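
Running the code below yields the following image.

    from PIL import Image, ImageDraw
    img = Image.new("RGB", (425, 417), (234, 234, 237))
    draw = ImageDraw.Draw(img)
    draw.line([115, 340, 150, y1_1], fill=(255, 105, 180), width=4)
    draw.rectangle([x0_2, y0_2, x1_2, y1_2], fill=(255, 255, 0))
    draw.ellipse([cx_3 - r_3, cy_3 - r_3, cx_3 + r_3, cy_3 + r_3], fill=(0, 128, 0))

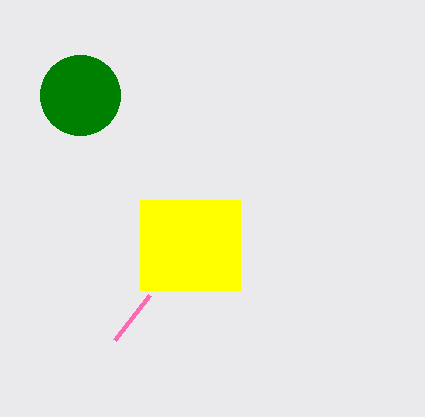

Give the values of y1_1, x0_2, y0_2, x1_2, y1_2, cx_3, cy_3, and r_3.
y1_1 = 295; x0_2 = 140; y0_2 = 200; x1_2 = 240; y1_2 = 290; cx_3 = 80; cy_3 = 95; r_3 = 40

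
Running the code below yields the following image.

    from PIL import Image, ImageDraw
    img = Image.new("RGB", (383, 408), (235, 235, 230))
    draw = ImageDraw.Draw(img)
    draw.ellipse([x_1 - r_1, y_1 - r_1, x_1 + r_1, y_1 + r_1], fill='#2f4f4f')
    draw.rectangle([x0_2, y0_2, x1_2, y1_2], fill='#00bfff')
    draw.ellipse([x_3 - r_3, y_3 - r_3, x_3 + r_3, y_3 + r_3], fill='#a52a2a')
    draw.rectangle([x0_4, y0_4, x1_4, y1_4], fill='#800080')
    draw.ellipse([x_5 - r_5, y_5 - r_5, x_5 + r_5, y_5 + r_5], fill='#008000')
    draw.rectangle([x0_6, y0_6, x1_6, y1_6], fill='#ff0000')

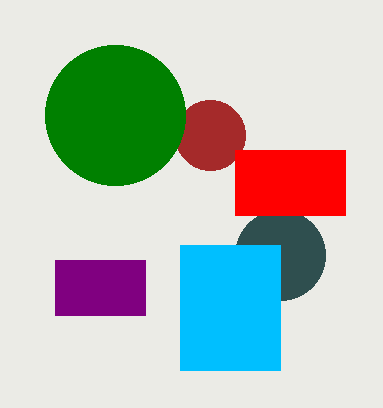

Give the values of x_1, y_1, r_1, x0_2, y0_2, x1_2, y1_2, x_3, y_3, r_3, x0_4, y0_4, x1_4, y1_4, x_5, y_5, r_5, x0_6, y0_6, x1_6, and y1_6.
x_1 = 280; y_1 = 255; r_1 = 45; x0_2 = 180; y0_2 = 245; x1_2 = 280; y1_2 = 370; x_3 = 210; y_3 = 135; r_3 = 35; x0_4 = 55; y0_4 = 260; x1_4 = 145; y1_4 = 315; x_5 = 115; y_5 = 115; r_5 = 70; x0_6 = 235; y0_6 = 150; x1_6 = 345; y1_6 = 215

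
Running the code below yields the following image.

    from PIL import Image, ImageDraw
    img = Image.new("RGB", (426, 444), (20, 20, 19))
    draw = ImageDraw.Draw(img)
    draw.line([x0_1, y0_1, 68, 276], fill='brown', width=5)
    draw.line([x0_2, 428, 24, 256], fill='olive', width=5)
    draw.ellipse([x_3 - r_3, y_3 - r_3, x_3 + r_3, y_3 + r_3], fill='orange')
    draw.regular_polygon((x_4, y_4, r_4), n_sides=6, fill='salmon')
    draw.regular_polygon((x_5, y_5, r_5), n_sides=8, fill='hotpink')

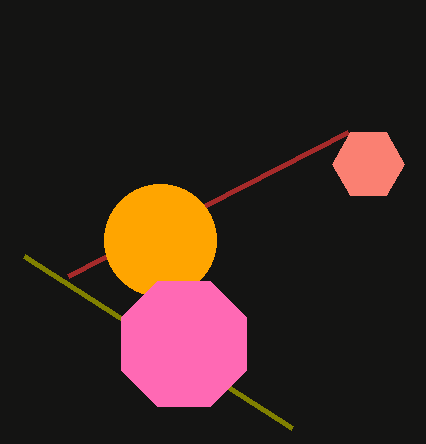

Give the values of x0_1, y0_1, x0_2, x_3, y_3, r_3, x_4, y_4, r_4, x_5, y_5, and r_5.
x0_1 = 348, y0_1 = 132, x0_2 = 292, x_3 = 160, y_3 = 240, r_3 = 56, x_4 = 368, y_4 = 164, r_4 = 36, x_5 = 184, y_5 = 344, r_5 = 68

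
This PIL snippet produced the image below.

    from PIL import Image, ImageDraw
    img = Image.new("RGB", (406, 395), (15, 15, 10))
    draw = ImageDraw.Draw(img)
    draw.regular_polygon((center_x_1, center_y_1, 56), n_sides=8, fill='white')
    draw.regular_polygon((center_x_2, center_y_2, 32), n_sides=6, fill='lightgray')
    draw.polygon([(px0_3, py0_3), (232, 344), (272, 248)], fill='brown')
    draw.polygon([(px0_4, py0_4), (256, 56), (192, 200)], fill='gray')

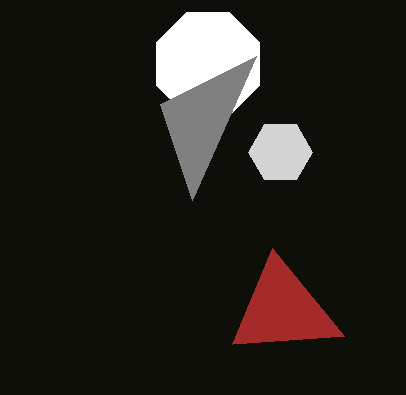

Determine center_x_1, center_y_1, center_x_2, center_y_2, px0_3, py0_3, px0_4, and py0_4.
center_x_1 = 208
center_y_1 = 64
center_x_2 = 280
center_y_2 = 152
px0_3 = 344
py0_3 = 336
px0_4 = 160
py0_4 = 104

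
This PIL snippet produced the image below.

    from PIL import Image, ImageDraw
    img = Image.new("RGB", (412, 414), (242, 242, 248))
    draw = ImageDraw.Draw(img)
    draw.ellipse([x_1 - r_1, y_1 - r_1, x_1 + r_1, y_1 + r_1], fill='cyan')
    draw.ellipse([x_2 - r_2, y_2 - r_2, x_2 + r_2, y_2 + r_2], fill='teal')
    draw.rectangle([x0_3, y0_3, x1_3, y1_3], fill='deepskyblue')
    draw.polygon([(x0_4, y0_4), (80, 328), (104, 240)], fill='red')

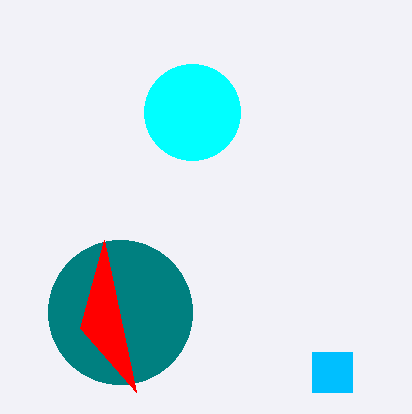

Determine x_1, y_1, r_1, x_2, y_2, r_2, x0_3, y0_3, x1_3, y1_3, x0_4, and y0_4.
x_1 = 192; y_1 = 112; r_1 = 48; x_2 = 120; y_2 = 312; r_2 = 72; x0_3 = 312; y0_3 = 352; x1_3 = 352; y1_3 = 392; x0_4 = 136; y0_4 = 392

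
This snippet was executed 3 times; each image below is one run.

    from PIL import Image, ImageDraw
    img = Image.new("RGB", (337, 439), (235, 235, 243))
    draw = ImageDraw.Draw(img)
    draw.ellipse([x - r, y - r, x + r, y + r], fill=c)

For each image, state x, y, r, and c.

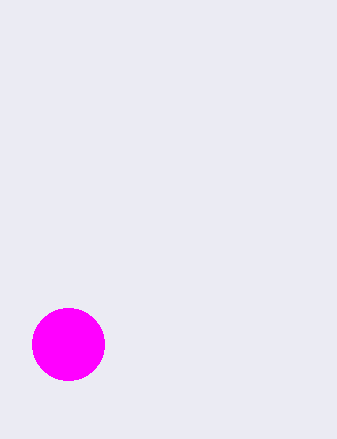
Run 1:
x = 68
y = 344
r = 36
c = 'magenta'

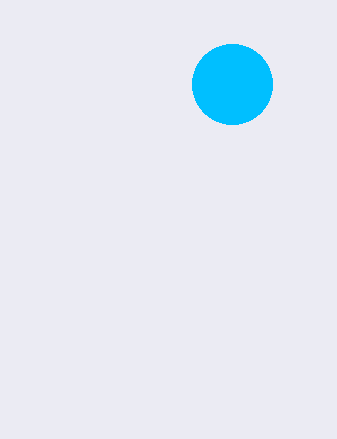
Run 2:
x = 232; y = 84; r = 40; c = 'deepskyblue'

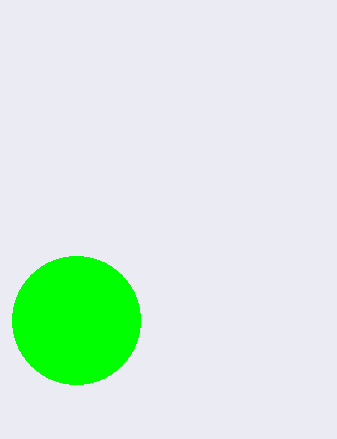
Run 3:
x = 76; y = 320; r = 64; c = 'lime'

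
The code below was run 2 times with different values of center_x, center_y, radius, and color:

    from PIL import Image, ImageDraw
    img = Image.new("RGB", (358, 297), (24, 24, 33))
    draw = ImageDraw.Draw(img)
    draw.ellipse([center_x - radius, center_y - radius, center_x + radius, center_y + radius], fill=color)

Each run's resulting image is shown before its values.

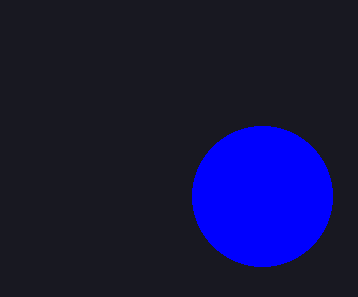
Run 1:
center_x = 262, center_y = 196, radius = 70, color = 'blue'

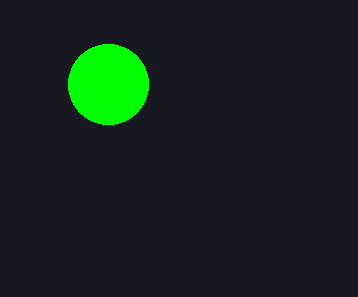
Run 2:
center_x = 108; center_y = 84; radius = 40; color = 'lime'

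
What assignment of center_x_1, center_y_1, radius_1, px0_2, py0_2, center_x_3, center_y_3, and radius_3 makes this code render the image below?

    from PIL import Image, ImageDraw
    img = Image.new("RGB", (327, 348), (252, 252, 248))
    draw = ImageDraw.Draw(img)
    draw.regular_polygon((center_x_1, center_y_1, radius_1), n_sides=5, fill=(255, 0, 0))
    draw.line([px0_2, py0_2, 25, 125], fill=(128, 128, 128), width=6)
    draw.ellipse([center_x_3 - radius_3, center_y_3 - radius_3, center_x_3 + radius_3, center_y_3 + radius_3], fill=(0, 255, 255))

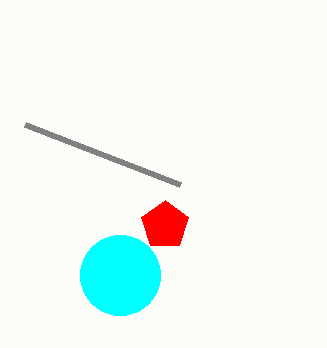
center_x_1 = 165
center_y_1 = 225
radius_1 = 25
px0_2 = 180
py0_2 = 185
center_x_3 = 120
center_y_3 = 275
radius_3 = 40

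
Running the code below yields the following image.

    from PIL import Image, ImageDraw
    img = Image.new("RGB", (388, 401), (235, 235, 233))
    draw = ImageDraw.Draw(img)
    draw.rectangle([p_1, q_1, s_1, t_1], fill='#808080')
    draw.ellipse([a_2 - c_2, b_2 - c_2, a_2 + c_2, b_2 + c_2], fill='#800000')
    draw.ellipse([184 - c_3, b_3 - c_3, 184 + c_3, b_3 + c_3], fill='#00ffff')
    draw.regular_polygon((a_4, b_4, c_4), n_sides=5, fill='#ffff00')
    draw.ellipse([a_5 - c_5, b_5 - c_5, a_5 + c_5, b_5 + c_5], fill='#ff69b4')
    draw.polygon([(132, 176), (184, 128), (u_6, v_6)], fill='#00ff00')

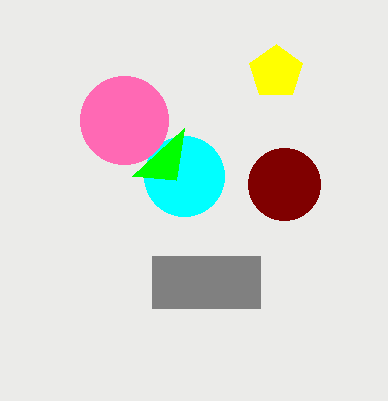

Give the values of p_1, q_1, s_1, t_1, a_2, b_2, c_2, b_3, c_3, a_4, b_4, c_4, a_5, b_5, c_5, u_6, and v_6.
p_1 = 152
q_1 = 256
s_1 = 260
t_1 = 308
a_2 = 284
b_2 = 184
c_2 = 36
b_3 = 176
c_3 = 40
a_4 = 276
b_4 = 72
c_4 = 28
a_5 = 124
b_5 = 120
c_5 = 44
u_6 = 176
v_6 = 180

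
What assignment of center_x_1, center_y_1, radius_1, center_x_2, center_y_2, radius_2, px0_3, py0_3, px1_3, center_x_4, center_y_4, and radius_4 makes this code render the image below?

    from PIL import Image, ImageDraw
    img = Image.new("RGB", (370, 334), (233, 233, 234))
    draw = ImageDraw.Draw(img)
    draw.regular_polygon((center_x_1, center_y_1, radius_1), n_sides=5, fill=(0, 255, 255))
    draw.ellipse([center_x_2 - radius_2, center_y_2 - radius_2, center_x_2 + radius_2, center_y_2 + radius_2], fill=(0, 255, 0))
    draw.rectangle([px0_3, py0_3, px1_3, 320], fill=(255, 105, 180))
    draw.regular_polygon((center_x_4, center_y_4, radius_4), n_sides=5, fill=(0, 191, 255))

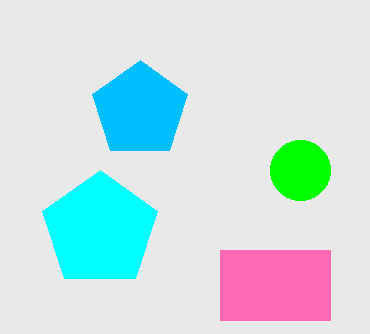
center_x_1 = 100
center_y_1 = 230
radius_1 = 60
center_x_2 = 300
center_y_2 = 170
radius_2 = 30
px0_3 = 220
py0_3 = 250
px1_3 = 330
center_x_4 = 140
center_y_4 = 110
radius_4 = 50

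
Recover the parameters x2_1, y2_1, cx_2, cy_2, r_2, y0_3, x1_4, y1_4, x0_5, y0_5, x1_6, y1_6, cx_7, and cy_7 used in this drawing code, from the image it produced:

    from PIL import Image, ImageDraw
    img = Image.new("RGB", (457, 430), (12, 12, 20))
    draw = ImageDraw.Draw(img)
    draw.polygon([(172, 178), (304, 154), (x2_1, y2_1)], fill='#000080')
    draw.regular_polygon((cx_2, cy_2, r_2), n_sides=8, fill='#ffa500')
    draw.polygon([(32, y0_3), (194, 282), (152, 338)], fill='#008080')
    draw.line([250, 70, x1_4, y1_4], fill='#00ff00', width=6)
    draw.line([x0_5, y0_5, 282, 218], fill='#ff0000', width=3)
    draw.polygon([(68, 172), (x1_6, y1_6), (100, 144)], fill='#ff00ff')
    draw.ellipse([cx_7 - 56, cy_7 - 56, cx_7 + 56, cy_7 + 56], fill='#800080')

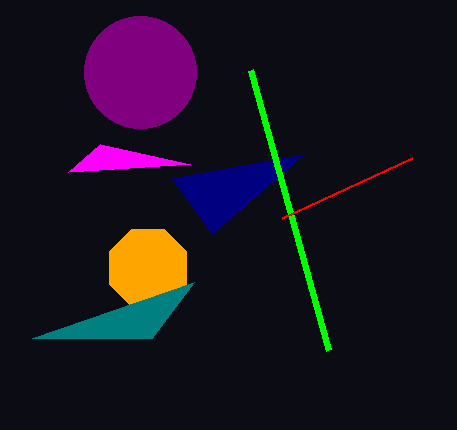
x2_1 = 212
y2_1 = 234
cx_2 = 148
cy_2 = 268
r_2 = 42
y0_3 = 338
x1_4 = 328
y1_4 = 350
x0_5 = 412
y0_5 = 158
x1_6 = 190
y1_6 = 164
cx_7 = 140
cy_7 = 72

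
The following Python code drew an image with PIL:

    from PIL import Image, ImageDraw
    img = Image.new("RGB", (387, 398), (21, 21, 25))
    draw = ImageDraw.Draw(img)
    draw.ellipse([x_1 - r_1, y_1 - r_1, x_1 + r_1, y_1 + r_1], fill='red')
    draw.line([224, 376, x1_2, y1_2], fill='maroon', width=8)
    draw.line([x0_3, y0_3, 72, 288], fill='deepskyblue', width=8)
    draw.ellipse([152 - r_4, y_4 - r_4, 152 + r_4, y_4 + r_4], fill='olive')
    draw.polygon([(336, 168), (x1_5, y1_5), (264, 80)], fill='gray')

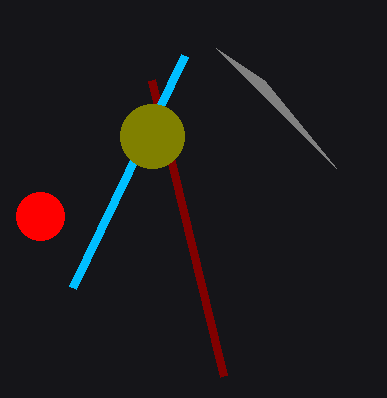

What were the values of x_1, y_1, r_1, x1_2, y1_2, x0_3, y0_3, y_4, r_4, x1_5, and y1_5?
x_1 = 40, y_1 = 216, r_1 = 24, x1_2 = 152, y1_2 = 80, x0_3 = 184, y0_3 = 56, y_4 = 136, r_4 = 32, x1_5 = 216, y1_5 = 48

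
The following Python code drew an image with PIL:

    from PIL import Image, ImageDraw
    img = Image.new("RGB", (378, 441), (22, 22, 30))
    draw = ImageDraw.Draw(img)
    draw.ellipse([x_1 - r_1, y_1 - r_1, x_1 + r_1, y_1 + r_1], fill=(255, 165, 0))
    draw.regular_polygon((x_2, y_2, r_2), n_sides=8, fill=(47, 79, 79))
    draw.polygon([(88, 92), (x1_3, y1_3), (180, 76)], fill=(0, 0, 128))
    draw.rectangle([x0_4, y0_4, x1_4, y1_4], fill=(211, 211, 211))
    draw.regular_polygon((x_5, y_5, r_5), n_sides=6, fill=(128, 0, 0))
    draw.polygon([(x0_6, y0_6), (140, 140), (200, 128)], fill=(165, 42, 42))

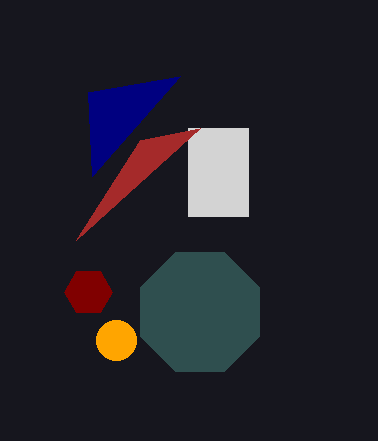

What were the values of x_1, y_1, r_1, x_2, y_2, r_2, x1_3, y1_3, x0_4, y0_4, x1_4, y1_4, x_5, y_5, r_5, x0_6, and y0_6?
x_1 = 116, y_1 = 340, r_1 = 20, x_2 = 200, y_2 = 312, r_2 = 64, x1_3 = 92, y1_3 = 176, x0_4 = 188, y0_4 = 128, x1_4 = 248, y1_4 = 216, x_5 = 88, y_5 = 292, r_5 = 24, x0_6 = 76, y0_6 = 240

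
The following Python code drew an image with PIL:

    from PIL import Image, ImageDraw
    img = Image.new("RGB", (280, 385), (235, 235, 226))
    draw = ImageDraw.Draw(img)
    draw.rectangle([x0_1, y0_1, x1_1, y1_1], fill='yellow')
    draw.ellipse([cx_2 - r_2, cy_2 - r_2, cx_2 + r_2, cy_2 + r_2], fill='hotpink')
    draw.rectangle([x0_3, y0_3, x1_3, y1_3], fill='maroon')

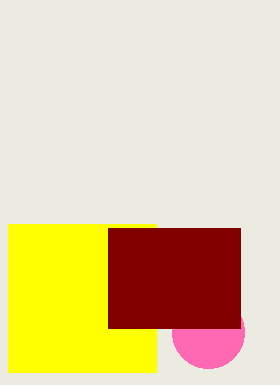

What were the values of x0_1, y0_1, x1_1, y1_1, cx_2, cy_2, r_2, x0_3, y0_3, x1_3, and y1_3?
x0_1 = 8
y0_1 = 224
x1_1 = 156
y1_1 = 372
cx_2 = 208
cy_2 = 332
r_2 = 36
x0_3 = 108
y0_3 = 228
x1_3 = 240
y1_3 = 328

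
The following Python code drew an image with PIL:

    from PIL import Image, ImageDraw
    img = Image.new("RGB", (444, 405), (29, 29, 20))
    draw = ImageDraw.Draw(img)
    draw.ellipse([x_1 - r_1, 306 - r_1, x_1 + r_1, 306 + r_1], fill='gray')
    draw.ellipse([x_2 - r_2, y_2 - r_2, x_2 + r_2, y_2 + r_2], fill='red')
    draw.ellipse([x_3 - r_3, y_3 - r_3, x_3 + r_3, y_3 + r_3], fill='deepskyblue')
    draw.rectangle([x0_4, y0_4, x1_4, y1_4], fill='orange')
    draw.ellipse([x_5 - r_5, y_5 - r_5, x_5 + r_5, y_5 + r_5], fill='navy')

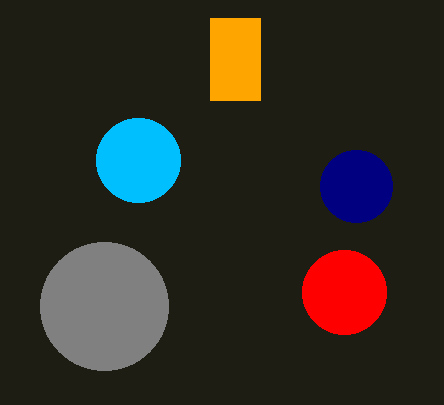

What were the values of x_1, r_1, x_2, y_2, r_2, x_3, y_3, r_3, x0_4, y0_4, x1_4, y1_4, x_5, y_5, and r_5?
x_1 = 104, r_1 = 64, x_2 = 344, y_2 = 292, r_2 = 42, x_3 = 138, y_3 = 160, r_3 = 42, x0_4 = 210, y0_4 = 18, x1_4 = 260, y1_4 = 100, x_5 = 356, y_5 = 186, r_5 = 36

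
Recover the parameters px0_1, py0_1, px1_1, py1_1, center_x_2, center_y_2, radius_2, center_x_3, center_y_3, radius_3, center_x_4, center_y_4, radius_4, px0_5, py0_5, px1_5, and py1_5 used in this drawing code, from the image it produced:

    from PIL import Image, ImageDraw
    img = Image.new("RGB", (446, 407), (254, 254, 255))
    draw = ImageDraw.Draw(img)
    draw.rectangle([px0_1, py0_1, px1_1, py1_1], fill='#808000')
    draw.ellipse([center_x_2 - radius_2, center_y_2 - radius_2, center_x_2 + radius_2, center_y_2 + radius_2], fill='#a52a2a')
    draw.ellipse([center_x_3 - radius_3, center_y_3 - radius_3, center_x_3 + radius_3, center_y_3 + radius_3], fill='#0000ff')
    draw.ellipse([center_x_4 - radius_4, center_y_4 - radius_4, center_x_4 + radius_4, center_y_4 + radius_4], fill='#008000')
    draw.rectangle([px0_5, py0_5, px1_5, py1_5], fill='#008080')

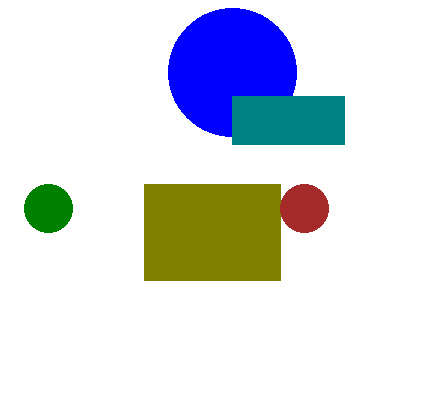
px0_1 = 144
py0_1 = 184
px1_1 = 280
py1_1 = 280
center_x_2 = 304
center_y_2 = 208
radius_2 = 24
center_x_3 = 232
center_y_3 = 72
radius_3 = 64
center_x_4 = 48
center_y_4 = 208
radius_4 = 24
px0_5 = 232
py0_5 = 96
px1_5 = 344
py1_5 = 144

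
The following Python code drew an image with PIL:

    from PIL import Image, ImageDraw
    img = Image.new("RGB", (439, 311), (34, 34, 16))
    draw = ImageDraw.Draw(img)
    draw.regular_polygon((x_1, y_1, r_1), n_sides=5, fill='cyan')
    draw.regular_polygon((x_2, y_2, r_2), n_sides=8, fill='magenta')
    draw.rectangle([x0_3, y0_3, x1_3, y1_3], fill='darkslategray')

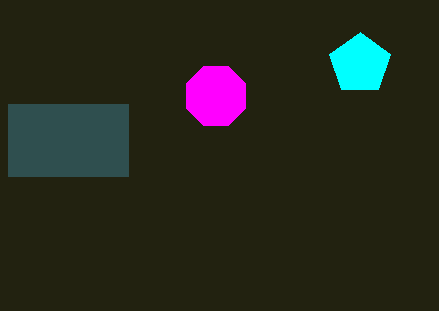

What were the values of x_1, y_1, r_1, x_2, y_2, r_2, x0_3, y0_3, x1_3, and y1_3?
x_1 = 360; y_1 = 64; r_1 = 32; x_2 = 216; y_2 = 96; r_2 = 32; x0_3 = 8; y0_3 = 104; x1_3 = 128; y1_3 = 176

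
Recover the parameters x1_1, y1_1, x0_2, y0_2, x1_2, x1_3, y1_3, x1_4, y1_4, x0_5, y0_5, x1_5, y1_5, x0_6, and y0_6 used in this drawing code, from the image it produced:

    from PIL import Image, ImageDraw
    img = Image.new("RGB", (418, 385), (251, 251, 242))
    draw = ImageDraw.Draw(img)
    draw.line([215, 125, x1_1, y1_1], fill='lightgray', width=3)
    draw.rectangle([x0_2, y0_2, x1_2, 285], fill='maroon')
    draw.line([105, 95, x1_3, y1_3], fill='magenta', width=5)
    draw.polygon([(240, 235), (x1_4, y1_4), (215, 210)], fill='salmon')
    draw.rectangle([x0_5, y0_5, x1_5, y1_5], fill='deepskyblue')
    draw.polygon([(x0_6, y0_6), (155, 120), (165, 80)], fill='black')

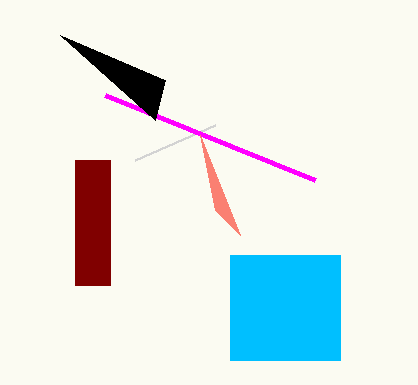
x1_1 = 135; y1_1 = 160; x0_2 = 75; y0_2 = 160; x1_2 = 110; x1_3 = 315; y1_3 = 180; x1_4 = 200; y1_4 = 135; x0_5 = 230; y0_5 = 255; x1_5 = 340; y1_5 = 360; x0_6 = 60; y0_6 = 35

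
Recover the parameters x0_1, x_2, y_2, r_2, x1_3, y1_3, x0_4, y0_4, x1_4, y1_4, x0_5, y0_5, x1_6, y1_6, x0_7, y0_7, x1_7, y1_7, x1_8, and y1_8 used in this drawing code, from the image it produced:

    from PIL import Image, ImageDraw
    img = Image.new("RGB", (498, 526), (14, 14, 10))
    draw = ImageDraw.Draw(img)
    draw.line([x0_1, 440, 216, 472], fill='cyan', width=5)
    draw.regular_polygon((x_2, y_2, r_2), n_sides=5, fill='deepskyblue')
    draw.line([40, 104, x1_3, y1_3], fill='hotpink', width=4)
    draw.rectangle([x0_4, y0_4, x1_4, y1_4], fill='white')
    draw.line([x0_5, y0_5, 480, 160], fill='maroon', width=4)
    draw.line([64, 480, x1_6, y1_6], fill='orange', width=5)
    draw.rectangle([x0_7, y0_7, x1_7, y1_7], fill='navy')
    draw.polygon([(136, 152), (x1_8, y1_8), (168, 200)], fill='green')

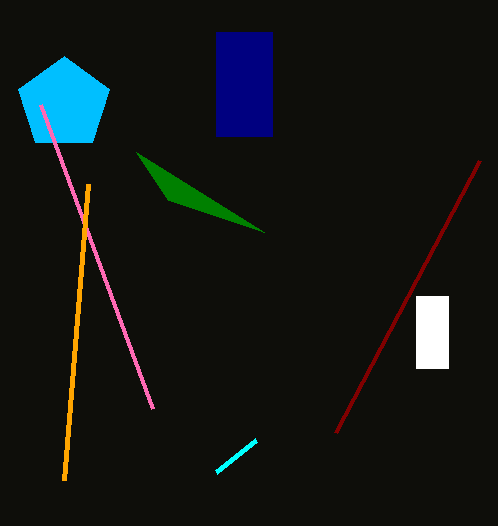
x0_1 = 256
x_2 = 64
y_2 = 104
r_2 = 48
x1_3 = 152
y1_3 = 408
x0_4 = 416
y0_4 = 296
x1_4 = 448
y1_4 = 368
x0_5 = 336
y0_5 = 432
x1_6 = 88
y1_6 = 184
x0_7 = 216
y0_7 = 32
x1_7 = 272
y1_7 = 136
x1_8 = 264
y1_8 = 232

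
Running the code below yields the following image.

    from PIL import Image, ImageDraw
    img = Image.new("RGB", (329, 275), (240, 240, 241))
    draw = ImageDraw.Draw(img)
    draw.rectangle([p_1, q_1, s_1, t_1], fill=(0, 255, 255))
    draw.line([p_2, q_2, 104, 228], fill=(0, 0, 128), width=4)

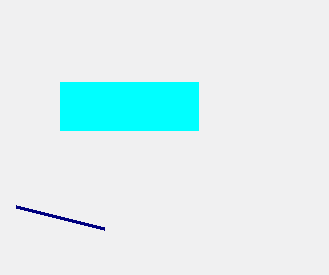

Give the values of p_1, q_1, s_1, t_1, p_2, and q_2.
p_1 = 60
q_1 = 82
s_1 = 198
t_1 = 130
p_2 = 16
q_2 = 206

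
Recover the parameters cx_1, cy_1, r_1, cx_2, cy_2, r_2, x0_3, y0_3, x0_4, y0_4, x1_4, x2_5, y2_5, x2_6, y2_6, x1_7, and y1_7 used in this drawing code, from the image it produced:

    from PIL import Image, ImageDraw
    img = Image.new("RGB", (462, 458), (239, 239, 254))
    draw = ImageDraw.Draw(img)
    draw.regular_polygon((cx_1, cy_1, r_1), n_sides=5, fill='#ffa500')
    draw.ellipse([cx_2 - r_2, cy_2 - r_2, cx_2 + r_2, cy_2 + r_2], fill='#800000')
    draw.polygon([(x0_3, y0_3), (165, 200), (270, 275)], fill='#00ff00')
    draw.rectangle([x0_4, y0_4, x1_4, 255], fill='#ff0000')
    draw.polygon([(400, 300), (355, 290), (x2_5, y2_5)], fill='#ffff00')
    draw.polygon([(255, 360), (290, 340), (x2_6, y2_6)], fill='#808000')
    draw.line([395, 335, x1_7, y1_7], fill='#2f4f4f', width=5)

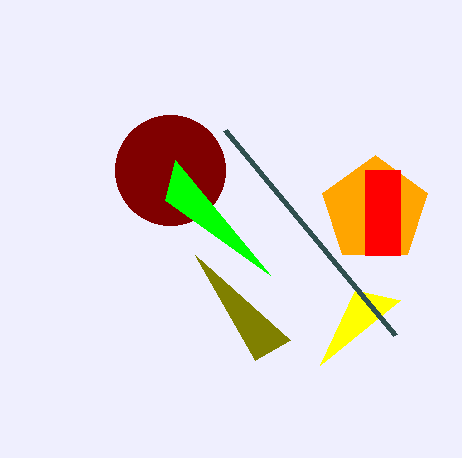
cx_1 = 375; cy_1 = 210; r_1 = 55; cx_2 = 170; cy_2 = 170; r_2 = 55; x0_3 = 175; y0_3 = 160; x0_4 = 365; y0_4 = 170; x1_4 = 400; x2_5 = 320; y2_5 = 365; x2_6 = 195; y2_6 = 255; x1_7 = 225; y1_7 = 130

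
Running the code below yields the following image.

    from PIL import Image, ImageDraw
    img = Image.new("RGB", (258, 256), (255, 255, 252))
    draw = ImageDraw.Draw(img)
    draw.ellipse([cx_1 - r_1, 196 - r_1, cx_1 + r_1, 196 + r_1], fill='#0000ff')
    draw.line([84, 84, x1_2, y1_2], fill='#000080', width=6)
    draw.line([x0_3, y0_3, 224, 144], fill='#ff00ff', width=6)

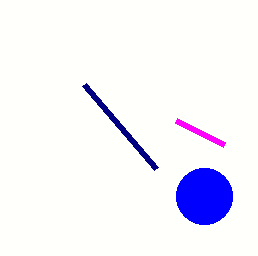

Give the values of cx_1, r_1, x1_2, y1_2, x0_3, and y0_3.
cx_1 = 204, r_1 = 28, x1_2 = 156, y1_2 = 168, x0_3 = 176, y0_3 = 120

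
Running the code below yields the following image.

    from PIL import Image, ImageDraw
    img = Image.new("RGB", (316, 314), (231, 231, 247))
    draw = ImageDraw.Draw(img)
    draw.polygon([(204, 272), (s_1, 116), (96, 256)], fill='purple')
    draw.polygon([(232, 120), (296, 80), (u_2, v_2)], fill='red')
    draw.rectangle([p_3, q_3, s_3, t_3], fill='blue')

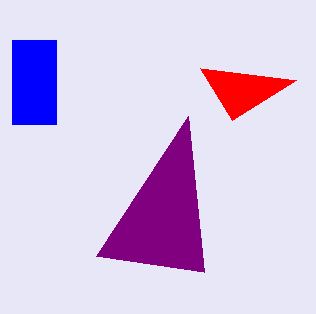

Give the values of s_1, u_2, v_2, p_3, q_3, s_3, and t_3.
s_1 = 188; u_2 = 200; v_2 = 68; p_3 = 12; q_3 = 40; s_3 = 56; t_3 = 124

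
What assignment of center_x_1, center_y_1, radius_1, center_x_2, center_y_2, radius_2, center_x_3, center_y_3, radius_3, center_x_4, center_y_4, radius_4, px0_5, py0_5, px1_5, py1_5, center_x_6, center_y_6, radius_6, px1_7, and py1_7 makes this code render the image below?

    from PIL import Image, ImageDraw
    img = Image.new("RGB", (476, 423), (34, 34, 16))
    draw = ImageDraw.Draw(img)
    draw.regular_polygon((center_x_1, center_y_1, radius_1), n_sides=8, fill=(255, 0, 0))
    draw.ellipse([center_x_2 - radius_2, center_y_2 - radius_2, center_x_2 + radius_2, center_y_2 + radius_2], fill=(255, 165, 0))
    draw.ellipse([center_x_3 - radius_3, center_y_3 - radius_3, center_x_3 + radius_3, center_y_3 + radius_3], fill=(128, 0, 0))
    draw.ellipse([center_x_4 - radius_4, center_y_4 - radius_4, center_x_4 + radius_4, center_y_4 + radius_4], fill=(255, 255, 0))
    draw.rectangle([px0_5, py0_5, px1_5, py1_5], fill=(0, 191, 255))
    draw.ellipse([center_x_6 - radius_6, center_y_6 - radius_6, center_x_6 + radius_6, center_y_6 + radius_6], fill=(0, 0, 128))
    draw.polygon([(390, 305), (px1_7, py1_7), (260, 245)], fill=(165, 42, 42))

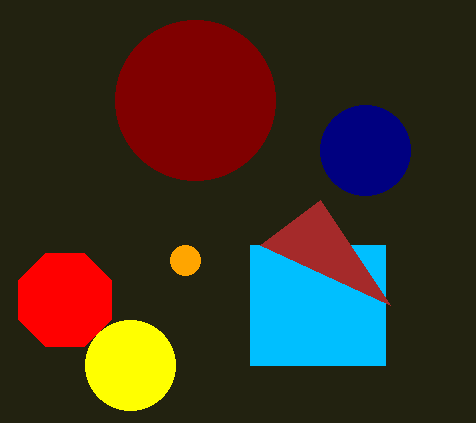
center_x_1 = 65
center_y_1 = 300
radius_1 = 50
center_x_2 = 185
center_y_2 = 260
radius_2 = 15
center_x_3 = 195
center_y_3 = 100
radius_3 = 80
center_x_4 = 130
center_y_4 = 365
radius_4 = 45
px0_5 = 250
py0_5 = 245
px1_5 = 385
py1_5 = 365
center_x_6 = 365
center_y_6 = 150
radius_6 = 45
px1_7 = 320
py1_7 = 200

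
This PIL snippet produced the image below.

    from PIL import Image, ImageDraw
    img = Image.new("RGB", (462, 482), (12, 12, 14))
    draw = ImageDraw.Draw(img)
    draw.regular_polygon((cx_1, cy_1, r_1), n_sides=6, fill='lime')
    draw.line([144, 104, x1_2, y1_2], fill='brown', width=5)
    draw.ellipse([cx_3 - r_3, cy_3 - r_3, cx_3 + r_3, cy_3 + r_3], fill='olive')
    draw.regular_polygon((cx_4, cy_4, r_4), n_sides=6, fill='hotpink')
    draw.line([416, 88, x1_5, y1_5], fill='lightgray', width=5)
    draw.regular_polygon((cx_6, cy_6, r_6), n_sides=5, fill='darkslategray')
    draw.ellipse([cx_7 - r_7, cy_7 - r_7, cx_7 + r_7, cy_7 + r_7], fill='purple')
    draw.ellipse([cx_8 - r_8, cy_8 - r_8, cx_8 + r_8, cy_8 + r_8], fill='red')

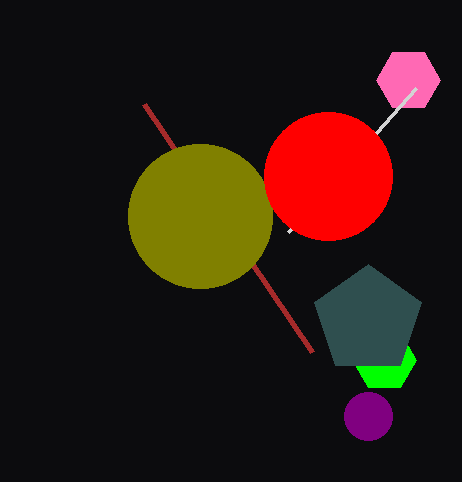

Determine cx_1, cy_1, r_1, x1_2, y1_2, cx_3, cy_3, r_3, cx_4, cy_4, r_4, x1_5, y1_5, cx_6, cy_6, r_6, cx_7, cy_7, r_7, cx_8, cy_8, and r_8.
cx_1 = 384
cy_1 = 360
r_1 = 32
x1_2 = 312
y1_2 = 352
cx_3 = 200
cy_3 = 216
r_3 = 72
cx_4 = 408
cy_4 = 80
r_4 = 32
x1_5 = 288
y1_5 = 232
cx_6 = 368
cy_6 = 320
r_6 = 56
cx_7 = 368
cy_7 = 416
r_7 = 24
cx_8 = 328
cy_8 = 176
r_8 = 64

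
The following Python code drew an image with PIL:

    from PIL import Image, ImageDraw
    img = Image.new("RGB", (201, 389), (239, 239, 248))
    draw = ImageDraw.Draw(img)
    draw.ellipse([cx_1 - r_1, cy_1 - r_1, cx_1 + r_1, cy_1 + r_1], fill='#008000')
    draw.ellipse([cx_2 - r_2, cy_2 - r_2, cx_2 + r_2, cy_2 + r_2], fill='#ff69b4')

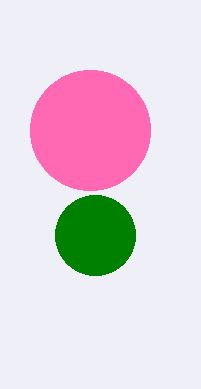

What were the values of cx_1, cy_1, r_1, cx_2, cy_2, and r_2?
cx_1 = 95; cy_1 = 235; r_1 = 40; cx_2 = 90; cy_2 = 130; r_2 = 60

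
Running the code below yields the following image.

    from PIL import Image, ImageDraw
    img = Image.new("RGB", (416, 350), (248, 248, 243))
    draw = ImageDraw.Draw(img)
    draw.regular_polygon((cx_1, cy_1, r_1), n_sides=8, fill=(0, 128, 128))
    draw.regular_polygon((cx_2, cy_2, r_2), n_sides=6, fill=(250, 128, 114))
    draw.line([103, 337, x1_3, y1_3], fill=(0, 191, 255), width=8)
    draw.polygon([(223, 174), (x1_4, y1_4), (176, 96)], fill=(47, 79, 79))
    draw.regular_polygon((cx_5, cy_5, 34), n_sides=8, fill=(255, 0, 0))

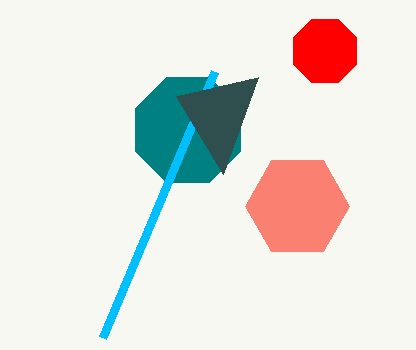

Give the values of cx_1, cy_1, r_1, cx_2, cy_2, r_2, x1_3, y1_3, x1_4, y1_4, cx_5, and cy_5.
cx_1 = 188; cy_1 = 130; r_1 = 57; cx_2 = 297; cy_2 = 206; r_2 = 52; x1_3 = 215; y1_3 = 71; x1_4 = 258; y1_4 = 77; cx_5 = 325; cy_5 = 51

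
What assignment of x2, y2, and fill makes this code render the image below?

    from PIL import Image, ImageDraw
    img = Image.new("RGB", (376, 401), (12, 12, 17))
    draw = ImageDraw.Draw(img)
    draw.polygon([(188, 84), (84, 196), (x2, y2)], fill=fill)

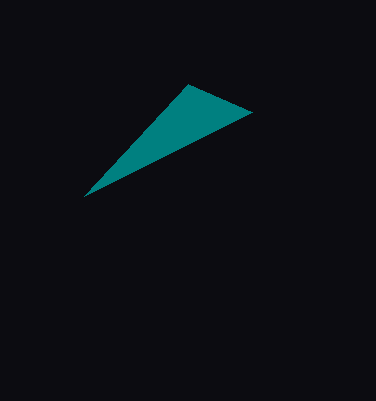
x2 = 252
y2 = 112
fill = 'teal'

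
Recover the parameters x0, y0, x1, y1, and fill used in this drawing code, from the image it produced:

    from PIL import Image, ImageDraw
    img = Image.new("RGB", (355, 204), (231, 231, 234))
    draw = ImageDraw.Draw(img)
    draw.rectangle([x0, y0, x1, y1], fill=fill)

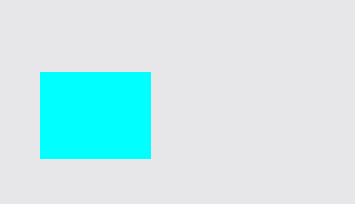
x0 = 40; y0 = 72; x1 = 150; y1 = 158; fill = 'cyan'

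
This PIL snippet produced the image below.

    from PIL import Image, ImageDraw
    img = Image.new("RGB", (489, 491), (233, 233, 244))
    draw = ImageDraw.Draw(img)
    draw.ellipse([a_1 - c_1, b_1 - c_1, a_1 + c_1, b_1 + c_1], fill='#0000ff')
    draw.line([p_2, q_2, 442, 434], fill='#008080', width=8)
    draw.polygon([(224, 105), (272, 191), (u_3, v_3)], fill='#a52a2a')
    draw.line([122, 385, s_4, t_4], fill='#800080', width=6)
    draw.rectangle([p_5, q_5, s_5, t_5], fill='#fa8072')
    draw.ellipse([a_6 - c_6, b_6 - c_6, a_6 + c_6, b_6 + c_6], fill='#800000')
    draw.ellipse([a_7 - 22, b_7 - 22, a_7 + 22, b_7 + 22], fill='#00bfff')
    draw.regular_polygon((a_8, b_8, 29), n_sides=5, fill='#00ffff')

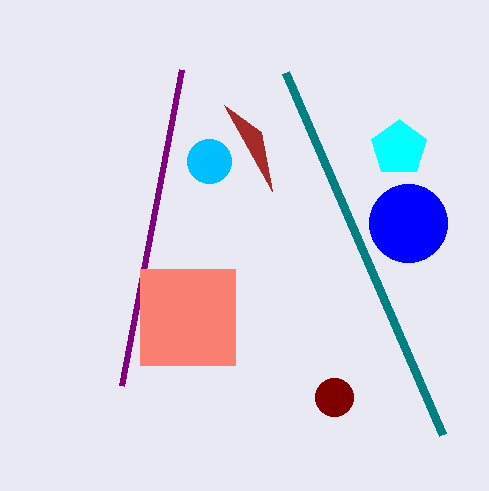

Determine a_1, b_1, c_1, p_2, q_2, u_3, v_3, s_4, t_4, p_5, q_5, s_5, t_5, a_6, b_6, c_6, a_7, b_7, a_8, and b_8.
a_1 = 408, b_1 = 223, c_1 = 39, p_2 = 285, q_2 = 72, u_3 = 261, v_3 = 132, s_4 = 182, t_4 = 69, p_5 = 140, q_5 = 269, s_5 = 235, t_5 = 365, a_6 = 334, b_6 = 397, c_6 = 19, a_7 = 209, b_7 = 161, a_8 = 399, b_8 = 148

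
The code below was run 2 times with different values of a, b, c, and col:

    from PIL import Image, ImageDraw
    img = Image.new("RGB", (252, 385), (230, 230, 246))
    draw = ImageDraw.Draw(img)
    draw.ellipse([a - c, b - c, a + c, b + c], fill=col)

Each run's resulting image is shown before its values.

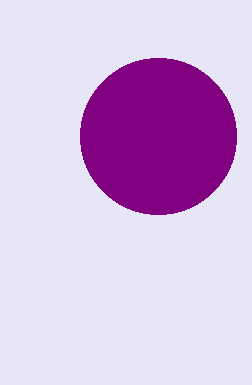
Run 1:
a = 158; b = 136; c = 78; col = 'purple'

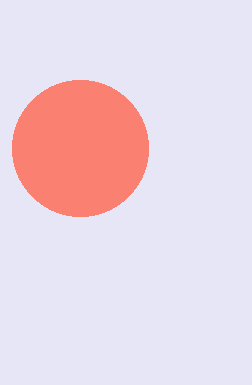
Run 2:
a = 80
b = 148
c = 68
col = 'salmon'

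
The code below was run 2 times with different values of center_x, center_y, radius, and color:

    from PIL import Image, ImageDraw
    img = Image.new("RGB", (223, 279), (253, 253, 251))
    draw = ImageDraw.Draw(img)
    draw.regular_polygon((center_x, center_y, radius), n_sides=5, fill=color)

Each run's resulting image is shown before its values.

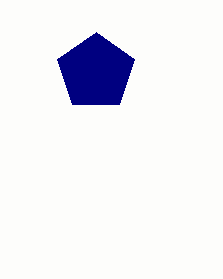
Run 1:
center_x = 96; center_y = 72; radius = 40; color = 'navy'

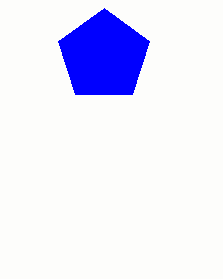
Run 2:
center_x = 104; center_y = 56; radius = 48; color = 'blue'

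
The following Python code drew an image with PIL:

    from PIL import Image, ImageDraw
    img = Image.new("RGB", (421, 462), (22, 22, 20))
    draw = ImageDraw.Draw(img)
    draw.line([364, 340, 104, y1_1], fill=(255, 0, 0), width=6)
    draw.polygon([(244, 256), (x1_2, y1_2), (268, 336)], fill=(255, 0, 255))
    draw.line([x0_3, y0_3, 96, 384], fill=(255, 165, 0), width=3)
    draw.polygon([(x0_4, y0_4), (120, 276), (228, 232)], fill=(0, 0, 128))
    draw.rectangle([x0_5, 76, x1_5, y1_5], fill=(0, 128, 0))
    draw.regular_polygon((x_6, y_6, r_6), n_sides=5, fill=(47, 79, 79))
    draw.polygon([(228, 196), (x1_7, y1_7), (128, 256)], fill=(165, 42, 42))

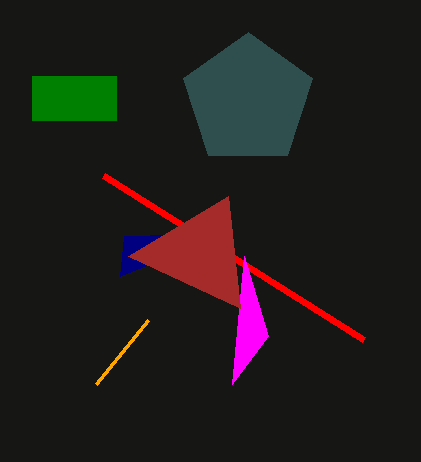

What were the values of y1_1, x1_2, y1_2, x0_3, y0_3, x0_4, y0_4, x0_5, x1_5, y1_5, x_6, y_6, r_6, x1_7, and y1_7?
y1_1 = 176; x1_2 = 232; y1_2 = 384; x0_3 = 148; y0_3 = 320; x0_4 = 124; y0_4 = 236; x0_5 = 32; x1_5 = 116; y1_5 = 120; x_6 = 248; y_6 = 100; r_6 = 68; x1_7 = 240; y1_7 = 308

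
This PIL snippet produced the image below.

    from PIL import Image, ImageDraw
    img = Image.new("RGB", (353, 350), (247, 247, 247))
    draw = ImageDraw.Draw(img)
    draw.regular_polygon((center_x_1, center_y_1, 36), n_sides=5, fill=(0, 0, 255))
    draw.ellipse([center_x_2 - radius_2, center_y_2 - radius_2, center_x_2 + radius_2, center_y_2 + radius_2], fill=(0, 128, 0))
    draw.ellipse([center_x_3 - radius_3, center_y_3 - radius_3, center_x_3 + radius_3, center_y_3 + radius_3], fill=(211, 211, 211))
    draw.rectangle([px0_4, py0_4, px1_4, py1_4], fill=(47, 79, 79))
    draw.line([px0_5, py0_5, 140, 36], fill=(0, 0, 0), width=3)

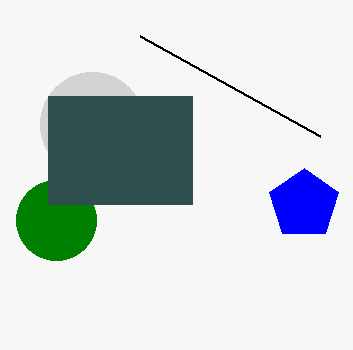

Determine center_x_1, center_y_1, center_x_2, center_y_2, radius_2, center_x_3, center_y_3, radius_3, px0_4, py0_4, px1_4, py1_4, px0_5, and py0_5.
center_x_1 = 304
center_y_1 = 204
center_x_2 = 56
center_y_2 = 220
radius_2 = 40
center_x_3 = 92
center_y_3 = 124
radius_3 = 52
px0_4 = 48
py0_4 = 96
px1_4 = 192
py1_4 = 204
px0_5 = 320
py0_5 = 136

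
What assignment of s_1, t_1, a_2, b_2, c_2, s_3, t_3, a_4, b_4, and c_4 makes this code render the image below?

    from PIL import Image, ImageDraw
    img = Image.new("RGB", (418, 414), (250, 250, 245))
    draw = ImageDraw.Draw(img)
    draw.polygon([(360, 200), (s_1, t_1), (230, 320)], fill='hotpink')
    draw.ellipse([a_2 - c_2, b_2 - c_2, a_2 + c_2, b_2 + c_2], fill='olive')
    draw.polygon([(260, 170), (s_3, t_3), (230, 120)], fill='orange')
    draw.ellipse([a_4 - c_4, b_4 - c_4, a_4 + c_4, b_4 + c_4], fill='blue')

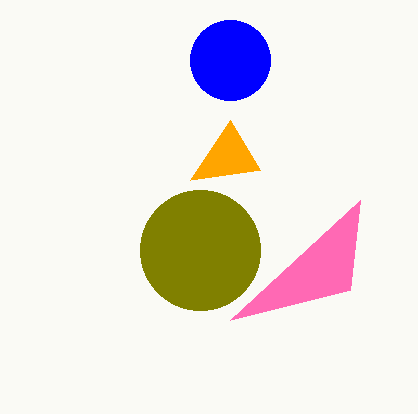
s_1 = 350; t_1 = 290; a_2 = 200; b_2 = 250; c_2 = 60; s_3 = 190; t_3 = 180; a_4 = 230; b_4 = 60; c_4 = 40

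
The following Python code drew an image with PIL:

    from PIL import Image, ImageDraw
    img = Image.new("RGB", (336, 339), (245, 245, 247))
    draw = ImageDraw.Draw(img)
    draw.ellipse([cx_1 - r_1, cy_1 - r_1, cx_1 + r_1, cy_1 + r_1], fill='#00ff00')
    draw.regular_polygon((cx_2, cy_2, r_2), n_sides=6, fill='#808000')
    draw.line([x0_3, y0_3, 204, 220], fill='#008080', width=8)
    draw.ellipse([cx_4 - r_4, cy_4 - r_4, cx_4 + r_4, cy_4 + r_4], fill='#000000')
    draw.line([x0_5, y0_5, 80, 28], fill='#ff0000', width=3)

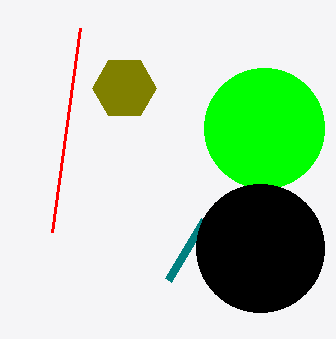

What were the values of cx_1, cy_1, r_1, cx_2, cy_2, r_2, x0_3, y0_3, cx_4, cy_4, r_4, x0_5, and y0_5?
cx_1 = 264
cy_1 = 128
r_1 = 60
cx_2 = 124
cy_2 = 88
r_2 = 32
x0_3 = 168
y0_3 = 280
cx_4 = 260
cy_4 = 248
r_4 = 64
x0_5 = 52
y0_5 = 232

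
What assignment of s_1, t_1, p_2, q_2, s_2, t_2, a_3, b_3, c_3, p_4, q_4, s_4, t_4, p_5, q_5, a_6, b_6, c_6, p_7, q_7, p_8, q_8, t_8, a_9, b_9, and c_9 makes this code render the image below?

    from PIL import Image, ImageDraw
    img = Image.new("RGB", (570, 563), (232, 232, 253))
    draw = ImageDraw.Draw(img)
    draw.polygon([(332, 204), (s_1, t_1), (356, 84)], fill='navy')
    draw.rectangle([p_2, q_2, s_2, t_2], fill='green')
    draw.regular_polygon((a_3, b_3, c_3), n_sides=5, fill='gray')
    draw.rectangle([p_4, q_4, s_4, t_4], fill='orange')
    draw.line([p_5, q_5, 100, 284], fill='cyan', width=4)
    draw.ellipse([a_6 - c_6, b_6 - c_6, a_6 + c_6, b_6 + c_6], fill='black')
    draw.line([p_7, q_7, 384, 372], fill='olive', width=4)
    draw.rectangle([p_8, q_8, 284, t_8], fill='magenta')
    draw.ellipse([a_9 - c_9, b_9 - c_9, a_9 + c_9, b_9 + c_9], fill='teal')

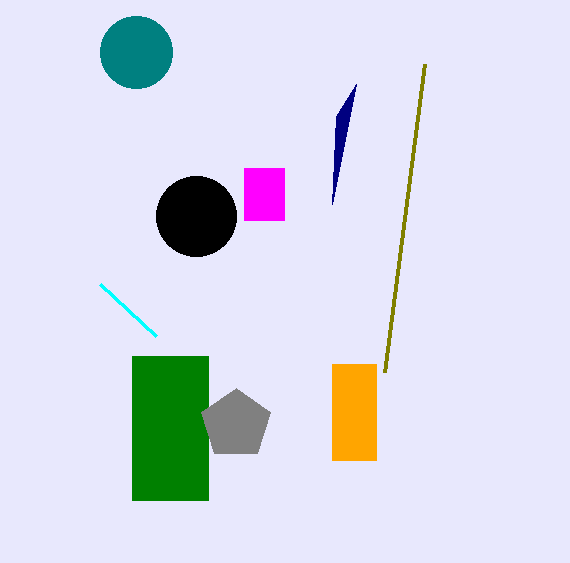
s_1 = 336, t_1 = 116, p_2 = 132, q_2 = 356, s_2 = 208, t_2 = 500, a_3 = 236, b_3 = 424, c_3 = 36, p_4 = 332, q_4 = 364, s_4 = 376, t_4 = 460, p_5 = 156, q_5 = 336, a_6 = 196, b_6 = 216, c_6 = 40, p_7 = 424, q_7 = 64, p_8 = 244, q_8 = 168, t_8 = 220, a_9 = 136, b_9 = 52, c_9 = 36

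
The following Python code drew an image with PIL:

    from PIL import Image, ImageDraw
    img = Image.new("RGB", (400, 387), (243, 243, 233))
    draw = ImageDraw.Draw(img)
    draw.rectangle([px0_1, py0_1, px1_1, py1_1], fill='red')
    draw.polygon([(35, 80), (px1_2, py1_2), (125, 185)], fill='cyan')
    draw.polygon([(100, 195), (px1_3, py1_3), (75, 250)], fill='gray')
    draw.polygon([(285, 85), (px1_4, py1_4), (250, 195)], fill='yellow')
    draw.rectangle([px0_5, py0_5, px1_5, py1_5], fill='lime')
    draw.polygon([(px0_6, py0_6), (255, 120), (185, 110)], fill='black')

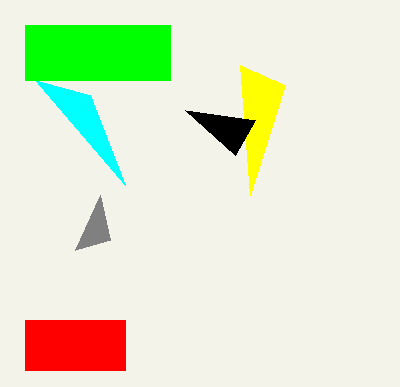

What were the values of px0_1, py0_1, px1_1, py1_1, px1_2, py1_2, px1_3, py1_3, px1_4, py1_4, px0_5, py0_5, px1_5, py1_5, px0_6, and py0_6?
px0_1 = 25
py0_1 = 320
px1_1 = 125
py1_1 = 370
px1_2 = 90
py1_2 = 95
px1_3 = 110
py1_3 = 240
px1_4 = 240
py1_4 = 65
px0_5 = 25
py0_5 = 25
px1_5 = 170
py1_5 = 80
px0_6 = 235
py0_6 = 155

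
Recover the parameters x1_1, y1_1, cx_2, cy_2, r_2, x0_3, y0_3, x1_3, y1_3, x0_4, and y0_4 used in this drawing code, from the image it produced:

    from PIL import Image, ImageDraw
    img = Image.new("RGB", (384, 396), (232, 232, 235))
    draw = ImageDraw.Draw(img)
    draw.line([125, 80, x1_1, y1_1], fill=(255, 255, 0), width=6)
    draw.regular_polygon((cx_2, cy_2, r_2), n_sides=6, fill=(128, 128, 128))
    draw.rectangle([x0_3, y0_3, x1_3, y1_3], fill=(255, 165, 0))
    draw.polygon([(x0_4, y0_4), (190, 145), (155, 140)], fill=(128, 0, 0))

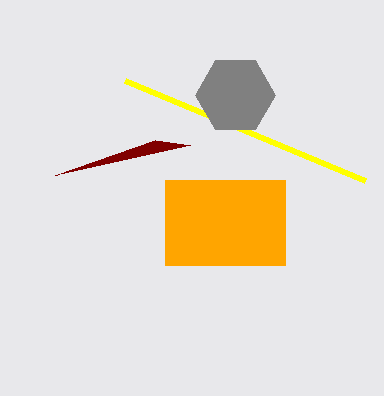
x1_1 = 365
y1_1 = 180
cx_2 = 235
cy_2 = 95
r_2 = 40
x0_3 = 165
y0_3 = 180
x1_3 = 285
y1_3 = 265
x0_4 = 55
y0_4 = 175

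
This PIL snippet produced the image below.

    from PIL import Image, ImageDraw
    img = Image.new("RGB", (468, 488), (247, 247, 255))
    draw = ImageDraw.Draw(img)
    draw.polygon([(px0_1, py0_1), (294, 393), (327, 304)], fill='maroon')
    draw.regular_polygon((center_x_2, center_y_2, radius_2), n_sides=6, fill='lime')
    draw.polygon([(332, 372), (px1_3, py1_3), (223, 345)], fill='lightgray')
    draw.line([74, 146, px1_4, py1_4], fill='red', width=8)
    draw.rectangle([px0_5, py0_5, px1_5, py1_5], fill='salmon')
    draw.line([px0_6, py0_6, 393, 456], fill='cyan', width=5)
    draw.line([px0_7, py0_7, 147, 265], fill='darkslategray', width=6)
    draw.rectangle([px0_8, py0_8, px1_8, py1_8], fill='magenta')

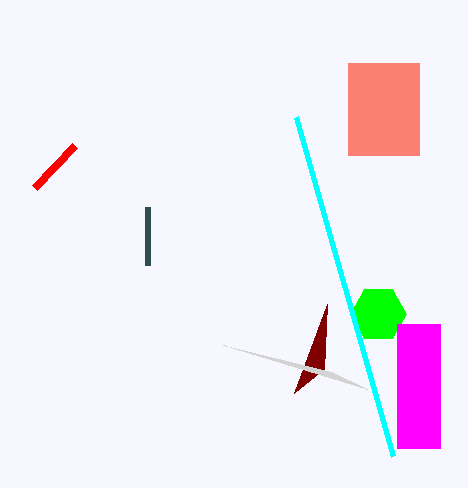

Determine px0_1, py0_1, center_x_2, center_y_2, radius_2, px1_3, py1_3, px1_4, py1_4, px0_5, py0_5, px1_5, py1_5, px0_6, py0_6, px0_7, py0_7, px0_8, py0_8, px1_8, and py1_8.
px0_1 = 324; py0_1 = 369; center_x_2 = 378; center_y_2 = 314; radius_2 = 28; px1_3 = 367; py1_3 = 389; px1_4 = 34; py1_4 = 188; px0_5 = 348; py0_5 = 63; px1_5 = 419; py1_5 = 155; px0_6 = 296; py0_6 = 117; px0_7 = 147; py0_7 = 207; px0_8 = 397; py0_8 = 324; px1_8 = 440; py1_8 = 448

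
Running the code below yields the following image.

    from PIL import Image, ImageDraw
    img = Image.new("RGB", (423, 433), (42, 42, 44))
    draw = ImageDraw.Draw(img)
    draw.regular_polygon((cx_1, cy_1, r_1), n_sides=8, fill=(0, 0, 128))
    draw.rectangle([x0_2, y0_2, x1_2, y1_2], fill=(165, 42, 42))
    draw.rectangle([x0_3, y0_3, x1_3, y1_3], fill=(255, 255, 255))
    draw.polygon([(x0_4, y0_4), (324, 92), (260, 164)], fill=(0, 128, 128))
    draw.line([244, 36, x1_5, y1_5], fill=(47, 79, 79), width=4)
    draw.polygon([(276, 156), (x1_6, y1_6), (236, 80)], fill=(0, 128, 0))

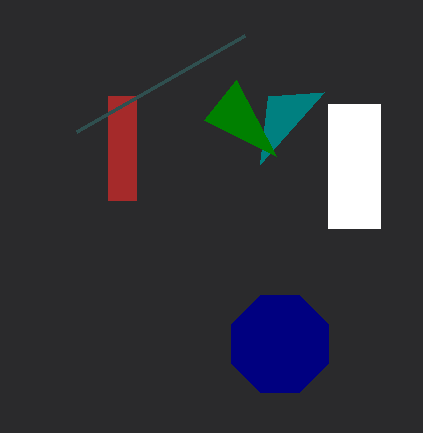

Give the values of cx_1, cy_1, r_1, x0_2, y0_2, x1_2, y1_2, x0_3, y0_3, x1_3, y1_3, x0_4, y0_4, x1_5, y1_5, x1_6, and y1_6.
cx_1 = 280, cy_1 = 344, r_1 = 52, x0_2 = 108, y0_2 = 96, x1_2 = 136, y1_2 = 200, x0_3 = 328, y0_3 = 104, x1_3 = 380, y1_3 = 228, x0_4 = 268, y0_4 = 96, x1_5 = 76, y1_5 = 132, x1_6 = 204, y1_6 = 120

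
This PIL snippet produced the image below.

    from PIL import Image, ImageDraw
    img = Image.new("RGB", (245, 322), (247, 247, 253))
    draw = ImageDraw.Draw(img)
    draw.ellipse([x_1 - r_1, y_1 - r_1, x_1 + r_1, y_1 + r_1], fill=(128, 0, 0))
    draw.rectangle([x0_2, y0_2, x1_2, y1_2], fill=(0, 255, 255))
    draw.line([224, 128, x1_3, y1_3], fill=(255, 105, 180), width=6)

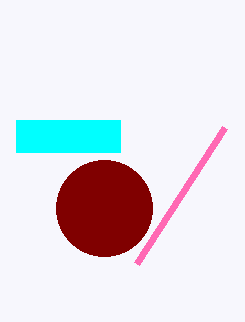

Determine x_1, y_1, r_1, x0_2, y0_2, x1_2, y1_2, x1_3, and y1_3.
x_1 = 104, y_1 = 208, r_1 = 48, x0_2 = 16, y0_2 = 120, x1_2 = 120, y1_2 = 152, x1_3 = 136, y1_3 = 264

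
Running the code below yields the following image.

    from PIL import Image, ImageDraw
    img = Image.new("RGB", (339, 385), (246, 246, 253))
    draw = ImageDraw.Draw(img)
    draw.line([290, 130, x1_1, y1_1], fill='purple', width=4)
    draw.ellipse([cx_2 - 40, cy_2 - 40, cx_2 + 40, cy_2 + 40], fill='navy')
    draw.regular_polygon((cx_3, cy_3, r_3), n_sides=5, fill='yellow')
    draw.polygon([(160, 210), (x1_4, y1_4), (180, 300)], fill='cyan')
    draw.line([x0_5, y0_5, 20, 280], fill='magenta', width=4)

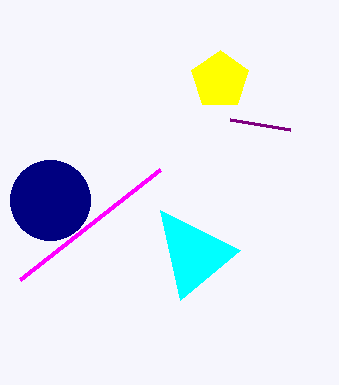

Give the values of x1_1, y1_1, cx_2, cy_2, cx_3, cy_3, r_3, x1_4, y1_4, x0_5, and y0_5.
x1_1 = 230; y1_1 = 120; cx_2 = 50; cy_2 = 200; cx_3 = 220; cy_3 = 80; r_3 = 30; x1_4 = 240; y1_4 = 250; x0_5 = 160; y0_5 = 170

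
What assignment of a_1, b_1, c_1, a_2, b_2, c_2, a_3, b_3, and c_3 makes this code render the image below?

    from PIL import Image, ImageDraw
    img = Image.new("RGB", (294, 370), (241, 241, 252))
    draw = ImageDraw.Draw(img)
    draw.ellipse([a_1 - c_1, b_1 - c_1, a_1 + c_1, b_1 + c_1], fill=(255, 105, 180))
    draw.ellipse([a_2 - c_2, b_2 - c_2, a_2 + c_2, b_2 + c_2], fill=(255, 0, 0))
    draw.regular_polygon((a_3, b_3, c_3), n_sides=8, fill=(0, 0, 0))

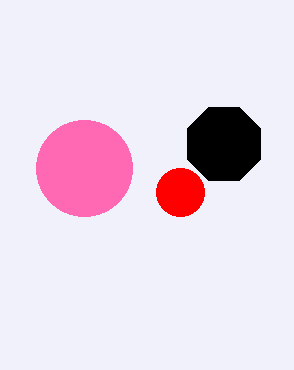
a_1 = 84; b_1 = 168; c_1 = 48; a_2 = 180; b_2 = 192; c_2 = 24; a_3 = 224; b_3 = 144; c_3 = 40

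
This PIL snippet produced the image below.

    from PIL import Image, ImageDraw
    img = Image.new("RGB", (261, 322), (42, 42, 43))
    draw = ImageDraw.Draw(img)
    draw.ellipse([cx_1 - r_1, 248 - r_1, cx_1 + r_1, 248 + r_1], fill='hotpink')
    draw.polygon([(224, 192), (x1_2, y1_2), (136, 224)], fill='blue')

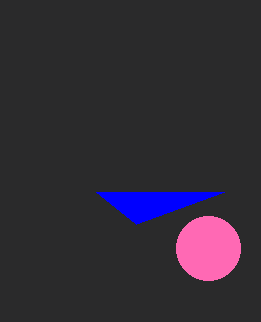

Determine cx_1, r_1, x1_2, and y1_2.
cx_1 = 208
r_1 = 32
x1_2 = 96
y1_2 = 192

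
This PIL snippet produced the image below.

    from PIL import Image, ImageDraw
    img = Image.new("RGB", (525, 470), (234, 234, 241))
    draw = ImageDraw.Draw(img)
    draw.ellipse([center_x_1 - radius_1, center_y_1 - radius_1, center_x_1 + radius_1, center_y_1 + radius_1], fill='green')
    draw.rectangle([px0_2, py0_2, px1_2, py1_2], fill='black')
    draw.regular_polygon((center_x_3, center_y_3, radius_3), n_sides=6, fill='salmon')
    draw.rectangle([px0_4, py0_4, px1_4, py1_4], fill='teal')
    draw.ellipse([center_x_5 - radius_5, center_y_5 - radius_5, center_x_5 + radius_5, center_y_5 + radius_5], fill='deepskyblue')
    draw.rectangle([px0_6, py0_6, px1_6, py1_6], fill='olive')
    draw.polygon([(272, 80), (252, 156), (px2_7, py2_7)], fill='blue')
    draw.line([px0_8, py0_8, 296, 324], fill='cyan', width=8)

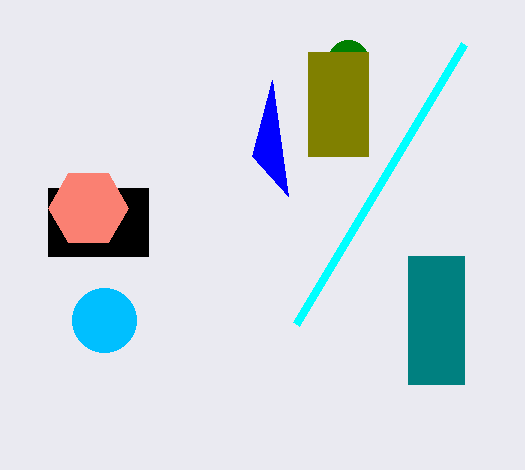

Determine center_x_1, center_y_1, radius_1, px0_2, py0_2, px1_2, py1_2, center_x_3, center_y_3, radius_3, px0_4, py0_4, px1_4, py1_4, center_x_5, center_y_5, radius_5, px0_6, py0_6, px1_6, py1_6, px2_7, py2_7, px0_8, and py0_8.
center_x_1 = 348, center_y_1 = 60, radius_1 = 20, px0_2 = 48, py0_2 = 188, px1_2 = 148, py1_2 = 256, center_x_3 = 88, center_y_3 = 208, radius_3 = 40, px0_4 = 408, py0_4 = 256, px1_4 = 464, py1_4 = 384, center_x_5 = 104, center_y_5 = 320, radius_5 = 32, px0_6 = 308, py0_6 = 52, px1_6 = 368, py1_6 = 156, px2_7 = 288, py2_7 = 196, px0_8 = 464, py0_8 = 44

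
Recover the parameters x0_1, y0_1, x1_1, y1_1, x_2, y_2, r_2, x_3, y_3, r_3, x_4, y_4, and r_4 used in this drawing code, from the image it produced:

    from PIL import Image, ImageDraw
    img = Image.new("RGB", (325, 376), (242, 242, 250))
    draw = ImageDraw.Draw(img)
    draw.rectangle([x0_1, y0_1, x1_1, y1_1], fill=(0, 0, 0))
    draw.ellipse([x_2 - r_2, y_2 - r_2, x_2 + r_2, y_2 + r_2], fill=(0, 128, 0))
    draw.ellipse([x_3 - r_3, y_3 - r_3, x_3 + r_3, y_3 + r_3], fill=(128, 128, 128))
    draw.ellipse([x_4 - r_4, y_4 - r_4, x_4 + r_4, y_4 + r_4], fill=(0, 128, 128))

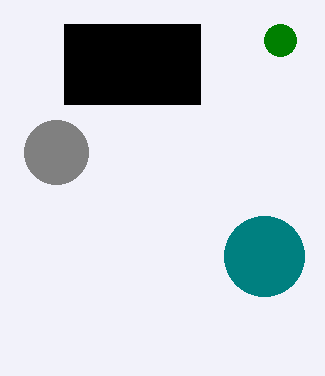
x0_1 = 64; y0_1 = 24; x1_1 = 200; y1_1 = 104; x_2 = 280; y_2 = 40; r_2 = 16; x_3 = 56; y_3 = 152; r_3 = 32; x_4 = 264; y_4 = 256; r_4 = 40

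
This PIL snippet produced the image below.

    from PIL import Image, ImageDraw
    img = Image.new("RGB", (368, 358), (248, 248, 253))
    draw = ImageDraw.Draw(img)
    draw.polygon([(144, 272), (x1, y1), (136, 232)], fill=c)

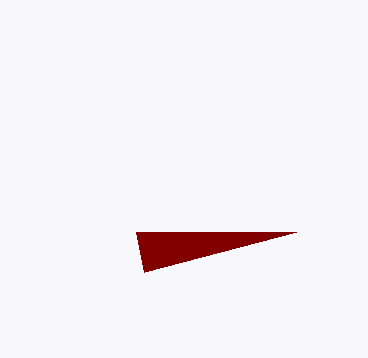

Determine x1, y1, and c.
x1 = 296, y1 = 232, c = 'maroon'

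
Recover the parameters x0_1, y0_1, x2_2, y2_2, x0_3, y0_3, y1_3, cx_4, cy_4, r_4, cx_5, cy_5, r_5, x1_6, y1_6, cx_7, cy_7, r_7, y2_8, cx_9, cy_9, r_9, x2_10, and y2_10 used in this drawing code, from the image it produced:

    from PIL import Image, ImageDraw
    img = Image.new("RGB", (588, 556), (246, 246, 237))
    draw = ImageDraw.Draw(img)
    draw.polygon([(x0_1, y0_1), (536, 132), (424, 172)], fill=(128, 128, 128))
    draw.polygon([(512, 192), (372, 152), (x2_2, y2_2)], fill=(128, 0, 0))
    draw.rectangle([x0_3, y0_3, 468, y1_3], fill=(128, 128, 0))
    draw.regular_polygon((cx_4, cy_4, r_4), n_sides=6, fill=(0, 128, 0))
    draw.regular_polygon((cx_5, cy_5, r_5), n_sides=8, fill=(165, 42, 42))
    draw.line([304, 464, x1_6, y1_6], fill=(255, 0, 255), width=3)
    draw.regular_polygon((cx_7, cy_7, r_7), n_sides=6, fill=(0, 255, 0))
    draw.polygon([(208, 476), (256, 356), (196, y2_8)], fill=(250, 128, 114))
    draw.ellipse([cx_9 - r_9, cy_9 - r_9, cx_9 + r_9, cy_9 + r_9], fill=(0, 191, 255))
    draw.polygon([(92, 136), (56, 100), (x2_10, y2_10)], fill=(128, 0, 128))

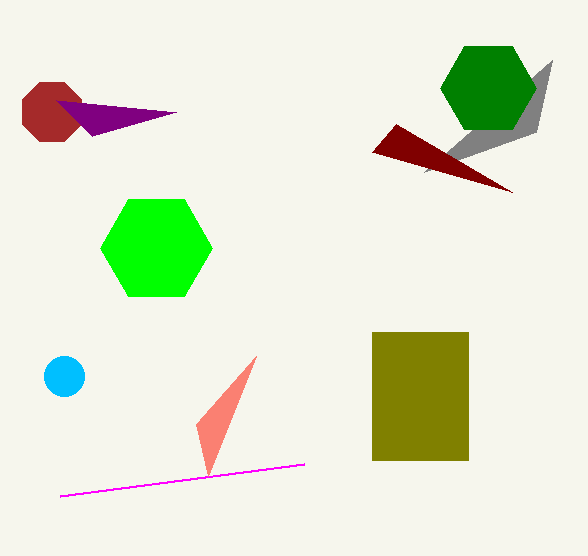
x0_1 = 552
y0_1 = 60
x2_2 = 396
y2_2 = 124
x0_3 = 372
y0_3 = 332
y1_3 = 460
cx_4 = 488
cy_4 = 88
r_4 = 48
cx_5 = 52
cy_5 = 112
r_5 = 32
x1_6 = 60
y1_6 = 496
cx_7 = 156
cy_7 = 248
r_7 = 56
y2_8 = 424
cx_9 = 64
cy_9 = 376
r_9 = 20
x2_10 = 176
y2_10 = 112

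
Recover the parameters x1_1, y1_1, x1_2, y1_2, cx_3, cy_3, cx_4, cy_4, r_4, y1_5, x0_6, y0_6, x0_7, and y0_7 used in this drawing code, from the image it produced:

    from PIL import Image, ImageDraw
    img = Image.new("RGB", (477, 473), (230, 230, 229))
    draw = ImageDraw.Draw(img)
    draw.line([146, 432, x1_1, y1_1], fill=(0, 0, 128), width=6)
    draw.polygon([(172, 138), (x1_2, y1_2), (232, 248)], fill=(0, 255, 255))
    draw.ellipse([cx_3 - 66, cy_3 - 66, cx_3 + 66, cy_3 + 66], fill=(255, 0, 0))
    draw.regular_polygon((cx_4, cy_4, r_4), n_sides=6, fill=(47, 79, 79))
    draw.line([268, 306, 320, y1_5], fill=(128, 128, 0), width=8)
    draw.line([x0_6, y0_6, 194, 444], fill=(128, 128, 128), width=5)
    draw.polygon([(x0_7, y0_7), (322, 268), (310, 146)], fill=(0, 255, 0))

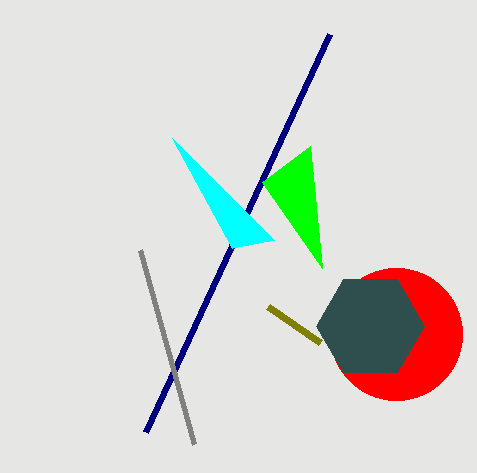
x1_1 = 330; y1_1 = 34; x1_2 = 274; y1_2 = 240; cx_3 = 396; cy_3 = 334; cx_4 = 370; cy_4 = 326; r_4 = 54; y1_5 = 342; x0_6 = 140; y0_6 = 250; x0_7 = 262; y0_7 = 182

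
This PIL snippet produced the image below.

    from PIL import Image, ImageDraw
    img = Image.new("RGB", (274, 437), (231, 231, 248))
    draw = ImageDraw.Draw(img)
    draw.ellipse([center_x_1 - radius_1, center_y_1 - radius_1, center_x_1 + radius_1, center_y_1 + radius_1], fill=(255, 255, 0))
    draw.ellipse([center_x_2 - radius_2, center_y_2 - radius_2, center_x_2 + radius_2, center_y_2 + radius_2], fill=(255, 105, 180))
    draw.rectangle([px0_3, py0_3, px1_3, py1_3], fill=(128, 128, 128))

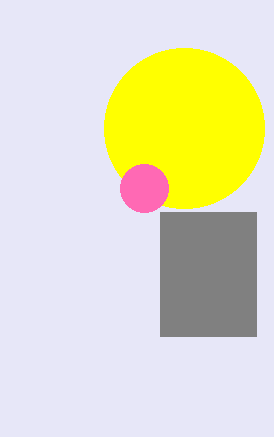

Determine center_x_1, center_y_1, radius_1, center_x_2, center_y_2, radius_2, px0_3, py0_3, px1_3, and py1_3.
center_x_1 = 184
center_y_1 = 128
radius_1 = 80
center_x_2 = 144
center_y_2 = 188
radius_2 = 24
px0_3 = 160
py0_3 = 212
px1_3 = 256
py1_3 = 336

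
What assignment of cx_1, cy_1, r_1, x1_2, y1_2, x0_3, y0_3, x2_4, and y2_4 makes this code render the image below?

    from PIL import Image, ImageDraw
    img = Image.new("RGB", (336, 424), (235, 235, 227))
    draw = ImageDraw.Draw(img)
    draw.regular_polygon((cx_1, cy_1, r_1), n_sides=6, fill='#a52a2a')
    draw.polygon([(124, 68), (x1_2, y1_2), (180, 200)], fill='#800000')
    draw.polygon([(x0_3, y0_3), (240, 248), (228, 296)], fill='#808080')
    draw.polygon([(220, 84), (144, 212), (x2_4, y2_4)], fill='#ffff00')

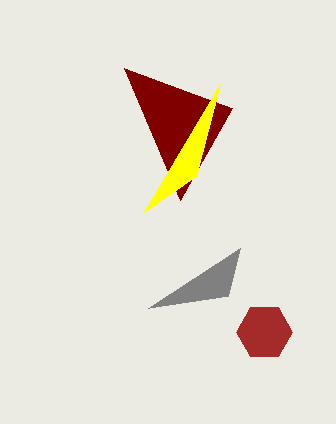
cx_1 = 264
cy_1 = 332
r_1 = 28
x1_2 = 232
y1_2 = 108
x0_3 = 148
y0_3 = 308
x2_4 = 196
y2_4 = 176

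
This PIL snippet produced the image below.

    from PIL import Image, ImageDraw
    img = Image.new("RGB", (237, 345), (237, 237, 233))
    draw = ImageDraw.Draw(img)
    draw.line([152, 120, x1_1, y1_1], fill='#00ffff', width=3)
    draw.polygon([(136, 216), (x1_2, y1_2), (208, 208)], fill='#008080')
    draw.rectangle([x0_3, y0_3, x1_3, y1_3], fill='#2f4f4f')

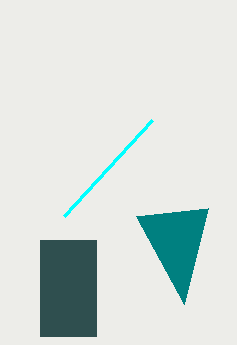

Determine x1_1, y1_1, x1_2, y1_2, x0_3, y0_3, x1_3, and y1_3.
x1_1 = 64, y1_1 = 216, x1_2 = 184, y1_2 = 304, x0_3 = 40, y0_3 = 240, x1_3 = 96, y1_3 = 336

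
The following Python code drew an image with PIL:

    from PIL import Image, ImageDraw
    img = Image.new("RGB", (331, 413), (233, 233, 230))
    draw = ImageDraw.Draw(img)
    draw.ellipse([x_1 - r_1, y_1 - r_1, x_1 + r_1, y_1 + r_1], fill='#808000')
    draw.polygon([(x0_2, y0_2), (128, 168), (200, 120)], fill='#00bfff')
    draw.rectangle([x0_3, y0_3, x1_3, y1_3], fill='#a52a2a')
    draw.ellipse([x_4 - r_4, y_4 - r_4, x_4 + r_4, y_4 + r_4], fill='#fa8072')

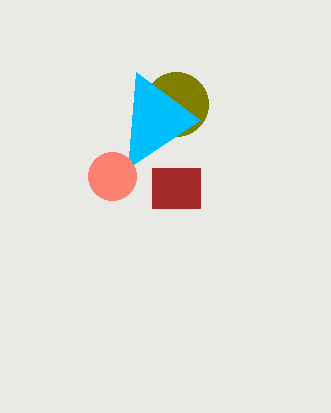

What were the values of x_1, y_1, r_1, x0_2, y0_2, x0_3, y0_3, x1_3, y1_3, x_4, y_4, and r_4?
x_1 = 176; y_1 = 104; r_1 = 32; x0_2 = 136; y0_2 = 72; x0_3 = 152; y0_3 = 168; x1_3 = 200; y1_3 = 208; x_4 = 112; y_4 = 176; r_4 = 24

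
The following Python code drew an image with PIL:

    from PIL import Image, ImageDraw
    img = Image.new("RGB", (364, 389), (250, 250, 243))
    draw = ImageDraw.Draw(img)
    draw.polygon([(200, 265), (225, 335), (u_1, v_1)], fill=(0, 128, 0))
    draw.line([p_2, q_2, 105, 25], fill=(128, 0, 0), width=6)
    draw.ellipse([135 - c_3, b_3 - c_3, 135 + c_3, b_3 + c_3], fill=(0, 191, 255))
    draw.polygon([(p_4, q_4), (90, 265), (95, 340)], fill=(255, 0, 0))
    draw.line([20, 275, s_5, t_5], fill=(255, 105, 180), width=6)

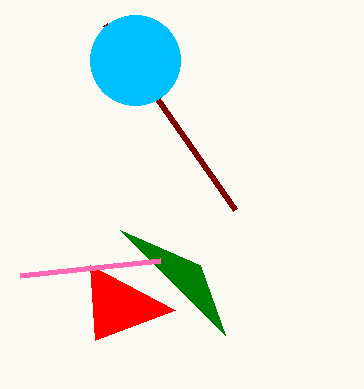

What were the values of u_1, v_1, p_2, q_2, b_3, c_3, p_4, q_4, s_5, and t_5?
u_1 = 120, v_1 = 230, p_2 = 235, q_2 = 210, b_3 = 60, c_3 = 45, p_4 = 175, q_4 = 310, s_5 = 160, t_5 = 260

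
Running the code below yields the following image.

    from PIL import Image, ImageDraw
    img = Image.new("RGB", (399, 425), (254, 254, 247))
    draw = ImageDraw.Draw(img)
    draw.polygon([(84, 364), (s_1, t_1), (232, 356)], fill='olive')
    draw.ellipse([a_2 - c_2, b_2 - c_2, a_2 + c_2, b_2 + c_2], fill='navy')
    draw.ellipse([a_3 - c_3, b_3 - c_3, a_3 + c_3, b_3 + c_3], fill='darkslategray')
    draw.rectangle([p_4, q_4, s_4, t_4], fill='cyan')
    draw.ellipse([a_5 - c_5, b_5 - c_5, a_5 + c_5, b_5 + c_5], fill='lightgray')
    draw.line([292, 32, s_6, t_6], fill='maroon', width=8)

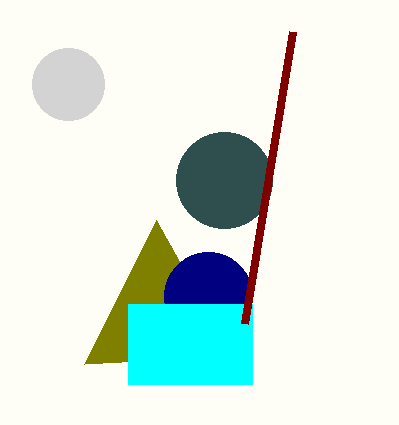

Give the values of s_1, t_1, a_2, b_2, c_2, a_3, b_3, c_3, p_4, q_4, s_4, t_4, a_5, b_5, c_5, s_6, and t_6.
s_1 = 156; t_1 = 220; a_2 = 208; b_2 = 296; c_2 = 44; a_3 = 224; b_3 = 180; c_3 = 48; p_4 = 128; q_4 = 304; s_4 = 252; t_4 = 384; a_5 = 68; b_5 = 84; c_5 = 36; s_6 = 244; t_6 = 324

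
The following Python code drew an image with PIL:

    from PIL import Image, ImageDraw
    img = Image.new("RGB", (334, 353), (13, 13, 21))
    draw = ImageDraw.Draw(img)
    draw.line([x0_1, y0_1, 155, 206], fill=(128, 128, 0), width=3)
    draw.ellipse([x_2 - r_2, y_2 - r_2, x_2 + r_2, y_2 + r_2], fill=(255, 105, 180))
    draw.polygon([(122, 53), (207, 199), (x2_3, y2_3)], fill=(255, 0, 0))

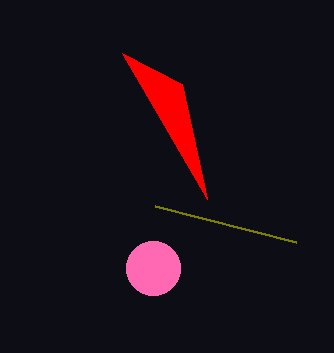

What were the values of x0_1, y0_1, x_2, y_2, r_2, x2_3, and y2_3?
x0_1 = 296; y0_1 = 242; x_2 = 153; y_2 = 268; r_2 = 27; x2_3 = 182; y2_3 = 84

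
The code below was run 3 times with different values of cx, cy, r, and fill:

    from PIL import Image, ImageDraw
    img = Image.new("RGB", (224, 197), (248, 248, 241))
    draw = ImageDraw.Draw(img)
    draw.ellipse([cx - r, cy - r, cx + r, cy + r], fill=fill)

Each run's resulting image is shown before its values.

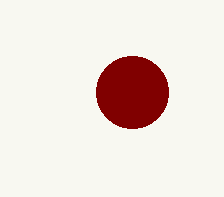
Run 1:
cx = 132
cy = 92
r = 36
fill = 'maroon'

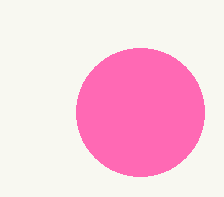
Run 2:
cx = 140, cy = 112, r = 64, fill = 'hotpink'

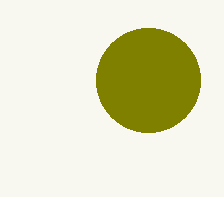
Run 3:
cx = 148, cy = 80, r = 52, fill = 'olive'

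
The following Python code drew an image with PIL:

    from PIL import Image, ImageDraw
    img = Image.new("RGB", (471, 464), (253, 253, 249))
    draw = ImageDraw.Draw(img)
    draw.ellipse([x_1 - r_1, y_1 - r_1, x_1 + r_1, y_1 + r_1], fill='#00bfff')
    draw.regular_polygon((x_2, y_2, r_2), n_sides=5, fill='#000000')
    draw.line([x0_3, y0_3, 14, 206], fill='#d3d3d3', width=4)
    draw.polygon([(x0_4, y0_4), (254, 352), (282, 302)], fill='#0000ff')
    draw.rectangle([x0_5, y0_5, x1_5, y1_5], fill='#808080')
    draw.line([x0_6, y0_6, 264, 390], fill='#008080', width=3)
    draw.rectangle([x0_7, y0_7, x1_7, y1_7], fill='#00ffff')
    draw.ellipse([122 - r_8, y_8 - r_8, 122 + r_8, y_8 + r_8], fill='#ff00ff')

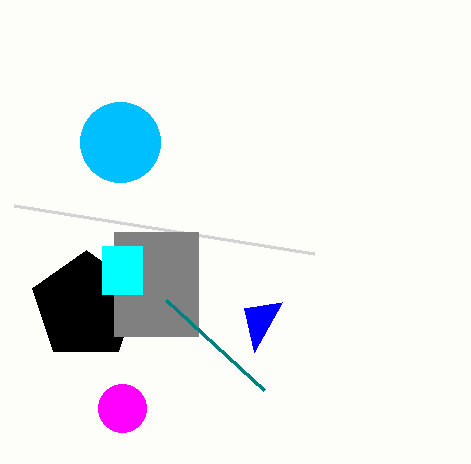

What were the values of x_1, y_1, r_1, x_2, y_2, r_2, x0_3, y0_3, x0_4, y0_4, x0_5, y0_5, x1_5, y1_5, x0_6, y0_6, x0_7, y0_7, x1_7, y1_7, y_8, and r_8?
x_1 = 120
y_1 = 142
r_1 = 40
x_2 = 86
y_2 = 306
r_2 = 56
x0_3 = 314
y0_3 = 254
x0_4 = 244
y0_4 = 308
x0_5 = 114
y0_5 = 232
x1_5 = 198
y1_5 = 336
x0_6 = 166
y0_6 = 300
x0_7 = 102
y0_7 = 246
x1_7 = 142
y1_7 = 294
y_8 = 408
r_8 = 24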